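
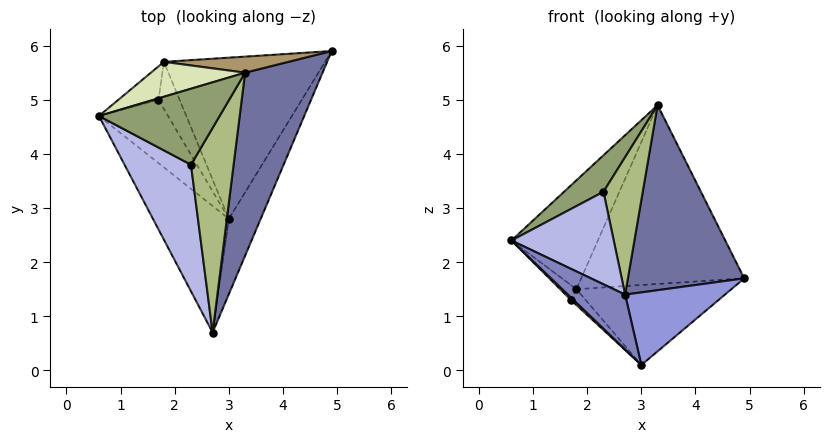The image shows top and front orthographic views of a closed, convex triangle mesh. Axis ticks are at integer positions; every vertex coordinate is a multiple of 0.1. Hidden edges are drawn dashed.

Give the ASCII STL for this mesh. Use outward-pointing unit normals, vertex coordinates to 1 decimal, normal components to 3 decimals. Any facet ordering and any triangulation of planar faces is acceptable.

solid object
 facet normal 0.846 -0.379 0.375
  outer loop
   vertex 3.3 5.5 4.9
   vertex 2.7 0.7 1.4
   vertex 4.9 5.9 1.7
  endloop
 endfacet
 facet normal -0.767 -0.255 -0.589
  outer loop
   vertex 3.0 2.8 0.1
   vertex 2.7 0.7 1.4
   vertex 0.6 4.7 2.4
  endloop
 endfacet
 facet normal 0.867 -0.346 -0.359
  outer loop
   vertex 3.0 2.8 0.1
   vertex 4.9 5.9 1.7
   vertex 2.7 0.7 1.4
  endloop
 endfacet
 facet normal -0.595 -0.474 0.649
  outer loop
   vertex 2.3 3.8 3.3
   vertex 0.6 4.7 2.4
   vertex 2.7 0.7 1.4
  endloop
 endfacet
 facet normal -0.577 -0.354 0.736
  outer loop
   vertex 2.3 3.8 3.3
   vertex 3.3 5.5 4.9
   vertex 0.6 4.7 2.4
  endloop
 endfacet
 facet normal -0.355 -0.521 0.776
  outer loop
   vertex 2.3 3.8 3.3
   vertex 2.7 0.7 1.4
   vertex 3.3 5.5 4.9
  endloop
 endfacet
 facet normal 0.029 0.444 -0.895
  outer loop
   vertex 1.8 5.7 1.5
   vertex 4.9 5.9 1.7
   vertex 3.0 2.8 0.1
  endloop
 endfacet
 facet normal -0.492 0.829 0.266
  outer loop
   vertex 1.8 5.7 1.5
   vertex 0.6 4.7 2.4
   vertex 3.3 5.5 4.9
  endloop
 endfacet
 facet normal -0.070 0.994 0.089
  outer loop
   vertex 1.8 5.7 1.5
   vertex 3.3 5.5 4.9
   vertex 4.9 5.9 1.7
  endloop
 endfacet
 facet normal -0.703 -0.028 -0.711
  outer loop
   vertex 1.7 5.0 1.3
   vertex 3.0 2.8 0.1
   vertex 0.6 4.7 2.4
  endloop
 endfacet
 facet normal -0.716 0.285 -0.638
  outer loop
   vertex 1.7 5.0 1.3
   vertex 0.6 4.7 2.4
   vertex 1.8 5.7 1.5
  endloop
 endfacet
 facet normal -0.318 0.302 -0.899
  outer loop
   vertex 1.7 5.0 1.3
   vertex 1.8 5.7 1.5
   vertex 3.0 2.8 0.1
  endloop
 endfacet
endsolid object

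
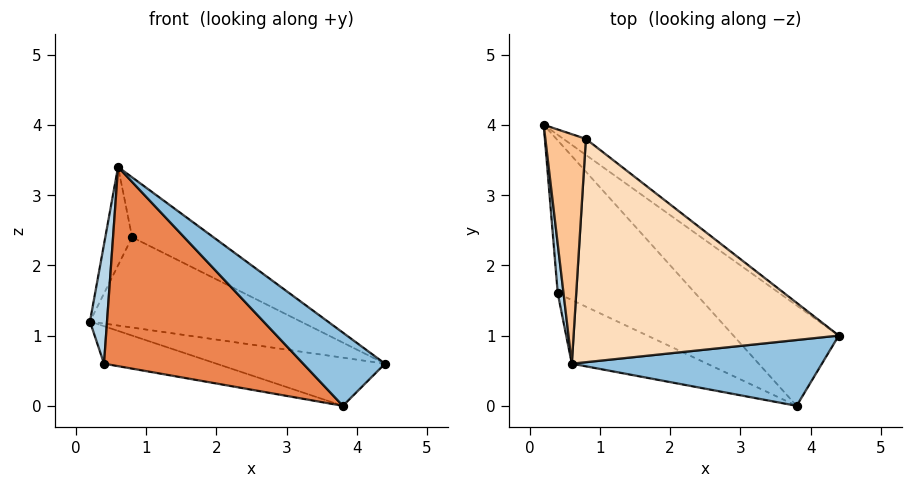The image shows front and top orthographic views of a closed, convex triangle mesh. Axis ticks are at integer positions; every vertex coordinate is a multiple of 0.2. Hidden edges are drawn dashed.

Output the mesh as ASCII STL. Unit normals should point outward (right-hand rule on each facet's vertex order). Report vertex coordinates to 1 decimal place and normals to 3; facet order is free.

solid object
 facet normal 0.177 0.426 -0.887
  outer loop
   vertex 3.8 0.0 0.0
   vertex 0.2 4.0 1.2
   vertex 4.4 1.0 0.6
  endloop
 endfacet
 facet normal 0.496 -0.646 0.581
  outer loop
   vertex 3.8 0.0 0.0
   vertex 4.4 1.0 0.6
   vertex 0.6 0.6 3.4
  endloop
 endfacet
 facet normal -0.995 -0.092 0.038
  outer loop
   vertex 0.4 1.6 0.6
   vertex 0.6 0.6 3.4
   vertex 0.2 4.0 1.2
  endloop
 endfacet
 facet normal -0.059 0.237 -0.970
  outer loop
   vertex 0.4 1.6 0.6
   vertex 0.2 4.0 1.2
   vertex 3.8 0.0 0.0
  endloop
 endfacet
 facet normal -0.449 -0.851 -0.272
  outer loop
   vertex 0.4 1.6 0.6
   vertex 3.8 0.0 0.0
   vertex 0.6 0.6 3.4
  endloop
 endfacet
 facet normal 0.561 0.815 -0.145
  outer loop
   vertex 0.8 3.8 2.4
   vertex 4.4 1.0 0.6
   vertex 0.2 4.0 1.2
  endloop
 endfacet
 facet normal -0.863 0.199 0.465
  outer loop
   vertex 0.8 3.8 2.4
   vertex 0.2 4.0 1.2
   vertex 0.6 0.6 3.4
  endloop
 endfacet
 facet normal 0.565 0.214 0.797
  outer loop
   vertex 0.8 3.8 2.4
   vertex 0.6 0.6 3.4
   vertex 4.4 1.0 0.6
  endloop
 endfacet
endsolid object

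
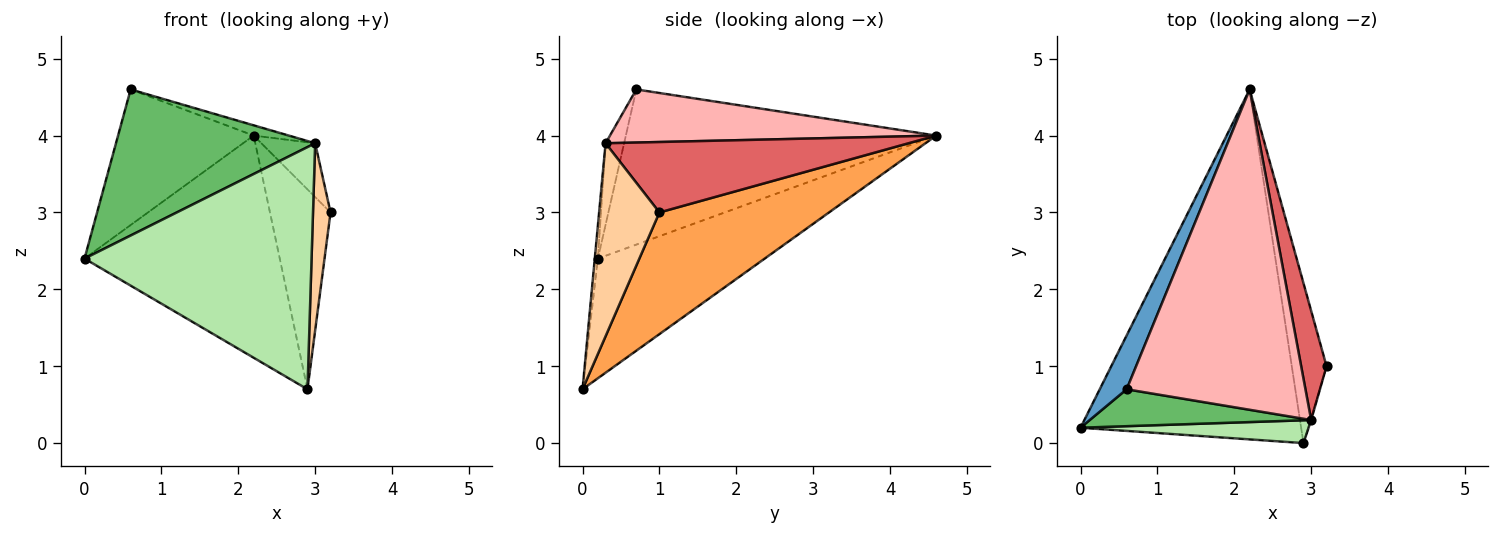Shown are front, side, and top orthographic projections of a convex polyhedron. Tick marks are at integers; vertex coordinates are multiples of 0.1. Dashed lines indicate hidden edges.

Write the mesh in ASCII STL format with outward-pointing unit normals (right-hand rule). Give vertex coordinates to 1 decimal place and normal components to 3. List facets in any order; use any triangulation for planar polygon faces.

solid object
 facet normal -0.905 0.395 0.157
  outer loop
   vertex 0.6 0.7 4.6
   vertex 2.2 4.6 4.0
   vertex 0.0 0.2 2.4
  endloop
 endfacet
 facet normal -0.416 0.487 -0.768
  outer loop
   vertex 2.9 0.0 0.7
   vertex 0.0 0.2 2.4
   vertex 2.2 4.6 4.0
  endloop
 endfacet
 facet normal 0.909 0.325 -0.260
  outer loop
   vertex 2.9 0.0 0.7
   vertex 2.2 4.6 4.0
   vertex 3.2 1.0 3.0
  endloop
 endfacet
 facet normal 0.960 -0.279 -0.004
  outer loop
   vertex 3.0 0.3 3.9
   vertex 2.9 0.0 0.7
   vertex 3.2 1.0 3.0
  endloop
 endfacet
 facet normal -0.090 -0.966 0.244
  outer loop
   vertex 3.0 0.3 3.9
   vertex 0.6 0.7 4.6
   vertex 0.0 0.2 2.4
  endloop
 endfacet
 facet normal -0.014 -0.996 0.094
  outer loop
   vertex 3.0 0.3 3.9
   vertex 0.0 0.2 2.4
   vertex 2.9 0.0 0.7
  endloop
 endfacet
 facet normal 0.928 0.165 0.334
  outer loop
   vertex 3.0 0.3 3.9
   vertex 3.2 1.0 3.0
   vertex 2.2 4.6 4.0
  endloop
 endfacet
 facet normal 0.285 0.031 0.958
  outer loop
   vertex 3.0 0.3 3.9
   vertex 2.2 4.6 4.0
   vertex 0.6 0.7 4.6
  endloop
 endfacet
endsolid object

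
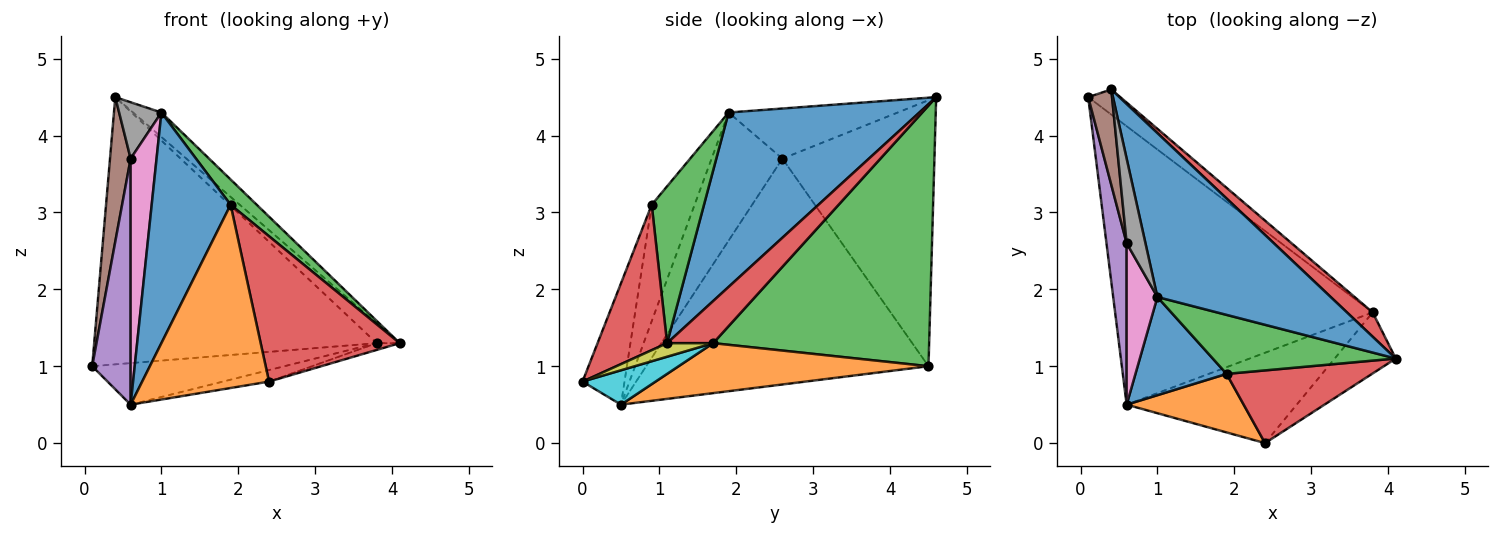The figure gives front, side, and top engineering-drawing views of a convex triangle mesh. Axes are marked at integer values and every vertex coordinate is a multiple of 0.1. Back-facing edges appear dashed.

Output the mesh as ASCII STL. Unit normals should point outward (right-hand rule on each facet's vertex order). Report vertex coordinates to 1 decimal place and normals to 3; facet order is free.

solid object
 facet normal 0.705 0.105 0.701
  outer loop
   vertex 1.0 1.9 4.3
   vertex 4.1 1.1 1.3
   vertex 0.4 4.6 4.5
  endloop
 endfacet
 facet normal 0.188 0.145 -0.971
  outer loop
   vertex 3.8 1.7 1.3
   vertex 0.6 0.5 0.5
   vertex 0.1 4.5 1.0
  endloop
 endfacet
 facet normal 0.606 0.792 -0.075
  outer loop
   vertex 3.8 1.7 1.3
   vertex 0.1 4.5 1.0
   vertex 0.4 4.6 4.5
  endloop
 endfacet
 facet normal 0.785 0.393 0.479
  outer loop
   vertex 3.8 1.7 1.3
   vertex 0.4 4.6 4.5
   vertex 4.1 1.1 1.3
  endloop
 endfacet
 facet normal -0.987 -0.134 0.088
  outer loop
   vertex 0.6 2.6 3.7
   vertex 0.1 4.5 1.0
   vertex 0.6 0.5 0.5
  endloop
 endfacet
 facet normal -0.987 -0.134 0.088
  outer loop
   vertex 0.6 2.6 3.7
   vertex 0.4 4.6 4.5
   vertex 0.1 4.5 1.0
  endloop
 endfacet
 facet normal -0.916 -0.335 0.220
  outer loop
   vertex 0.6 2.6 3.7
   vertex 0.6 0.5 0.5
   vertex 1.0 1.9 4.3
  endloop
 endfacet
 facet normal -0.912 -0.228 0.342
  outer loop
   vertex 0.6 2.6 3.7
   vertex 1.0 1.9 4.3
   vertex 0.4 4.6 4.5
  endloop
 endfacet
 facet normal 0.216 0.108 -0.970
  outer loop
   vertex 2.4 0.0 0.8
   vertex 3.8 1.7 1.3
   vertex 4.1 1.1 1.3
  endloop
 endfacet
 facet normal 0.197 0.124 -0.973
  outer loop
   vertex 2.4 0.0 0.8
   vertex 0.6 0.5 0.5
   vertex 3.8 1.7 1.3
  endloop
 endfacet
 facet normal -0.447 -0.823 0.350
  outer loop
   vertex 1.9 0.9 3.1
   vertex 1.0 1.9 4.3
   vertex 0.6 0.5 0.5
  endloop
 endfacet
 facet normal -0.301 -0.909 0.290
  outer loop
   vertex 1.9 0.9 3.1
   vertex 0.6 0.5 0.5
   vertex 2.4 0.0 0.8
  endloop
 endfacet
 facet normal 0.619 -0.309 0.722
  outer loop
   vertex 1.9 0.9 3.1
   vertex 4.1 1.1 1.3
   vertex 1.0 1.9 4.3
  endloop
 endfacet
 facet normal 0.408 -0.816 0.408
  outer loop
   vertex 1.9 0.9 3.1
   vertex 2.4 0.0 0.8
   vertex 4.1 1.1 1.3
  endloop
 endfacet
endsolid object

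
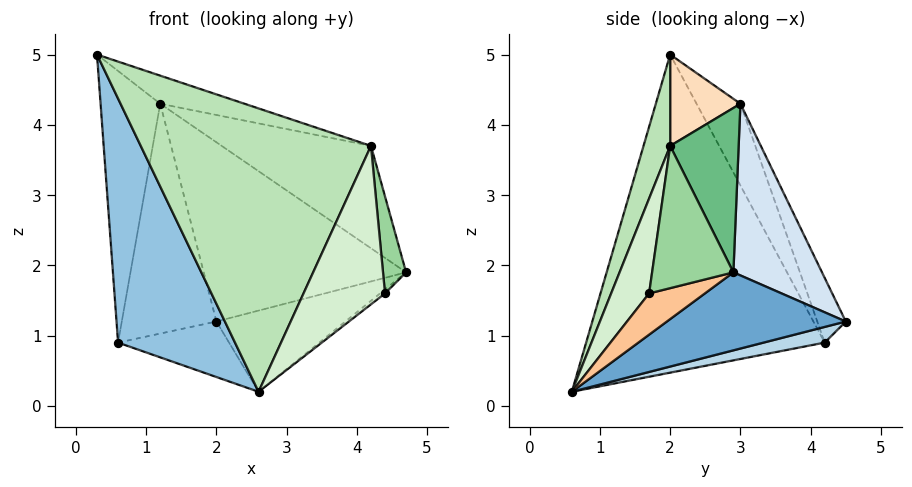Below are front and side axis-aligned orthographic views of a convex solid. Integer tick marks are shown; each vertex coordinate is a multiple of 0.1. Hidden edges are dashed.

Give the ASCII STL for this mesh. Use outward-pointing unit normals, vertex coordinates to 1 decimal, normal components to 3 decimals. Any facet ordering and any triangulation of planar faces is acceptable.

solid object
 facet normal 0.395 0.285 -0.873
  outer loop
   vertex 2.6 0.6 0.2
   vertex 2.0 4.5 1.2
   vertex 4.7 2.9 1.9
  endloop
 endfacet
 facet normal -0.860 -0.421 -0.289
  outer loop
   vertex 0.6 4.2 0.9
   vertex 2.6 0.6 0.2
   vertex 0.3 2.0 5.0
  endloop
 endfacet
 facet normal 0.147 0.267 -0.952
  outer loop
   vertex 0.6 4.2 0.9
   vertex 2.0 4.5 1.2
   vertex 2.6 0.6 0.2
  endloop
 endfacet
 facet normal 0.352 0.804 0.480
  outer loop
   vertex 1.2 3.0 4.3
   vertex 4.7 2.9 1.9
   vertex 2.0 4.5 1.2
  endloop
 endfacet
 facet normal -0.552 0.751 0.362
  outer loop
   vertex 1.2 3.0 4.3
   vertex 0.6 4.2 0.9
   vertex 0.3 2.0 5.0
  endloop
 endfacet
 facet normal -0.269 0.892 0.362
  outer loop
   vertex 1.2 3.0 4.3
   vertex 2.0 4.5 1.2
   vertex 0.6 4.2 0.9
  endloop
 endfacet
 facet normal 0.593 0.053 -0.804
  outer loop
   vertex 4.4 1.7 1.6
   vertex 2.6 0.6 0.2
   vertex 4.7 2.9 1.9
  endloop
 endfacet
 facet normal 0.296 0.355 0.887
  outer loop
   vertex 4.2 2.0 3.7
   vertex 1.2 3.0 4.3
   vertex 0.3 2.0 5.0
  endloop
 endfacet
 facet normal 0.362 0.790 0.495
  outer loop
   vertex 4.2 2.0 3.7
   vertex 4.7 2.9 1.9
   vertex 1.2 3.0 4.3
  endloop
 endfacet
 facet normal 0.954 -0.271 0.130
  outer loop
   vertex 4.2 2.0 3.7
   vertex 4.4 1.7 1.6
   vertex 4.7 2.9 1.9
  endloop
 endfacet
 facet normal 0.109 -0.939 0.326
  outer loop
   vertex 4.2 2.0 3.7
   vertex 0.3 2.0 5.0
   vertex 2.6 0.6 0.2
  endloop
 endfacet
 facet normal 0.416 -0.894 0.167
  outer loop
   vertex 4.2 2.0 3.7
   vertex 2.6 0.6 0.2
   vertex 4.4 1.7 1.6
  endloop
 endfacet
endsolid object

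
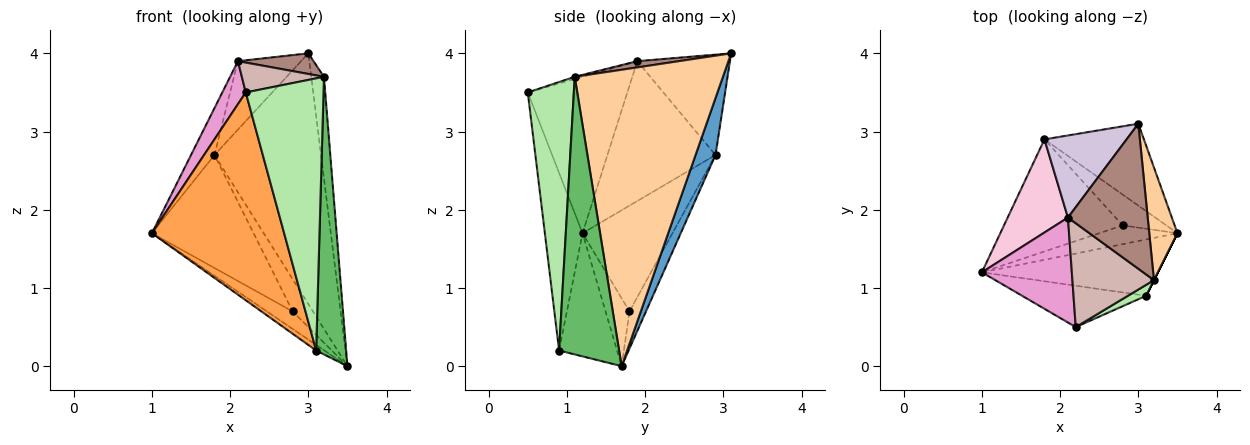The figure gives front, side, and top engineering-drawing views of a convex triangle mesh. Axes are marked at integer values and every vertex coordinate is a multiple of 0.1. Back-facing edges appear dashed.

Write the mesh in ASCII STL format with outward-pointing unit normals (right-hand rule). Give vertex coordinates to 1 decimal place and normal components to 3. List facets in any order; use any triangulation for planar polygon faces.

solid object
 facet normal 0.175 0.936 -0.306
  outer loop
   vertex 1.8 2.9 2.7
   vertex 3.0 3.1 4.0
   vertex 3.5 1.7 0.0
  endloop
 endfacet
 facet normal -0.572 0.082 -0.816
  outer loop
   vertex 3.1 0.9 0.2
   vertex 1.0 1.2 1.7
   vertex 3.5 1.7 0.0
  endloop
 endfacet
 facet normal -0.269 -0.945 -0.188
  outer loop
   vertex 3.1 0.9 0.2
   vertex 2.2 0.5 3.5
   vertex 1.0 1.2 1.7
  endloop
 endfacet
 facet normal 0.992 0.085 0.094
  outer loop
   vertex 3.2 1.1 3.7
   vertex 3.5 1.7 0.0
   vertex 3.0 3.1 4.0
  endloop
 endfacet
 facet normal 0.894 -0.447 0.000
  outer loop
   vertex 3.2 1.1 3.7
   vertex 3.1 0.9 0.2
   vertex 3.5 1.7 0.0
  endloop
 endfacet
 facet normal 0.509 -0.860 0.035
  outer loop
   vertex 3.2 1.1 3.7
   vertex 2.2 0.5 3.5
   vertex 3.1 0.9 0.2
  endloop
 endfacet
 facet normal -0.535 0.576 -0.618
  outer loop
   vertex 2.8 1.8 0.7
   vertex 3.5 1.7 0.0
   vertex 1.0 1.2 1.7
  endloop
 endfacet
 facet normal -0.532 0.601 -0.597
  outer loop
   vertex 2.8 1.8 0.7
   vertex 1.0 1.2 1.7
   vertex 1.8 2.9 2.7
  endloop
 endfacet
 facet normal -0.507 0.623 -0.596
  outer loop
   vertex 2.8 1.8 0.7
   vertex 1.8 2.9 2.7
   vertex 3.5 1.7 0.0
  endloop
 endfacet
 facet normal -0.684 0.467 0.560
  outer loop
   vertex 2.1 1.9 3.9
   vertex 3.0 3.1 4.0
   vertex 1.8 2.9 2.7
  endloop
 endfacet
 facet normal 0.077 -0.140 0.987
  outer loop
   vertex 2.1 1.9 3.9
   vertex 3.2 1.1 3.7
   vertex 3.0 3.1 4.0
  endloop
 endfacet
 facet normal -0.026 -0.276 0.961
  outer loop
   vertex 2.1 1.9 3.9
   vertex 2.2 0.5 3.5
   vertex 3.2 1.1 3.7
  endloop
 endfacet
 facet normal -0.849 -0.200 0.488
  outer loop
   vertex 2.1 1.9 3.9
   vertex 1.0 1.2 1.7
   vertex 2.2 0.5 3.5
  endloop
 endfacet
 facet normal -0.901 0.196 0.388
  outer loop
   vertex 2.1 1.9 3.9
   vertex 1.8 2.9 2.7
   vertex 1.0 1.2 1.7
  endloop
 endfacet
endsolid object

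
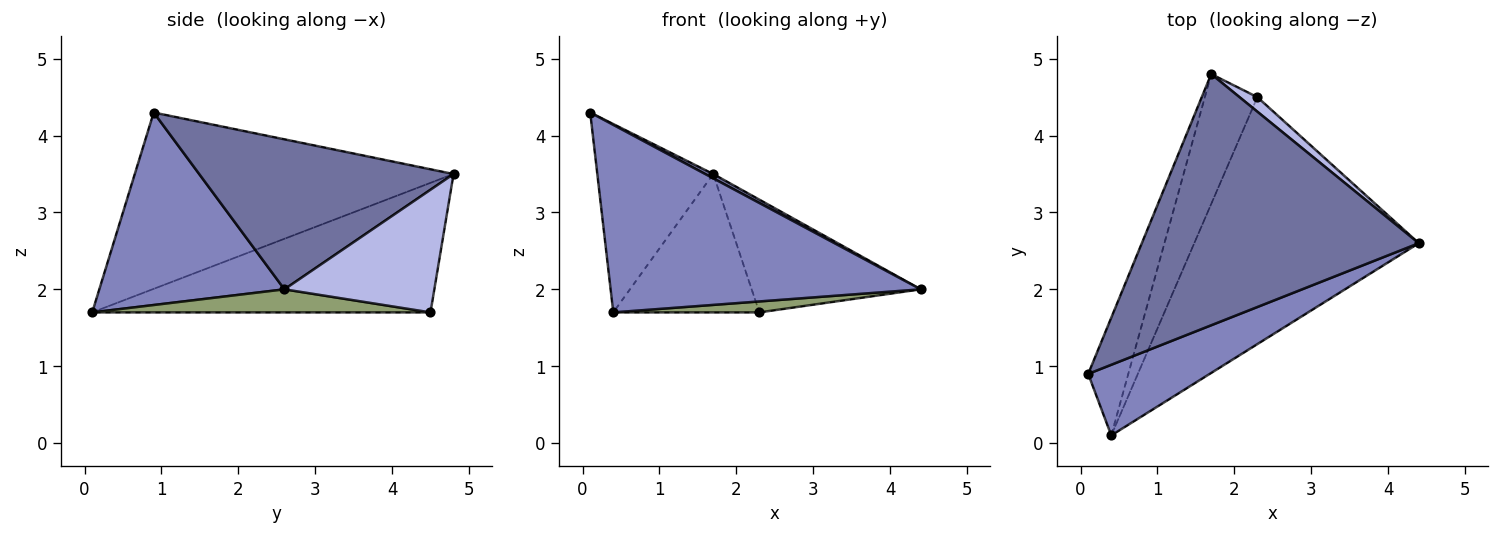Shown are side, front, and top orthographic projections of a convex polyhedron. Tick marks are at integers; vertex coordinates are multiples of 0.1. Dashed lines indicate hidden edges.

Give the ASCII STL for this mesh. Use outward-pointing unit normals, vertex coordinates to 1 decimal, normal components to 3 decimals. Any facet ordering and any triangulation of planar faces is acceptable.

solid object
 facet normal 0.476 -0.015 0.879
  outer loop
   vertex 1.7 4.8 3.5
   vertex 0.1 0.9 4.3
   vertex 4.4 2.6 2.0
  endloop
 endfacet
 facet normal 0.488 -0.817 0.308
  outer loop
   vertex 0.4 0.1 1.7
   vertex 4.4 2.6 2.0
   vertex 0.1 0.9 4.3
  endloop
 endfacet
 facet normal -0.919 0.334 -0.209
  outer loop
   vertex 0.4 0.1 1.7
   vertex 0.1 0.9 4.3
   vertex 1.7 4.8 3.5
  endloop
 endfacet
 facet normal 0.660 0.745 0.096
  outer loop
   vertex 2.3 4.5 1.7
   vertex 1.7 4.8 3.5
   vertex 4.4 2.6 2.0
  endloop
 endfacet
 facet normal 0.102 -0.044 -0.994
  outer loop
   vertex 2.3 4.5 1.7
   vertex 4.4 2.6 2.0
   vertex 0.4 0.1 1.7
  endloop
 endfacet
 facet normal -0.860 0.372 -0.349
  outer loop
   vertex 2.3 4.5 1.7
   vertex 0.4 0.1 1.7
   vertex 1.7 4.8 3.5
  endloop
 endfacet
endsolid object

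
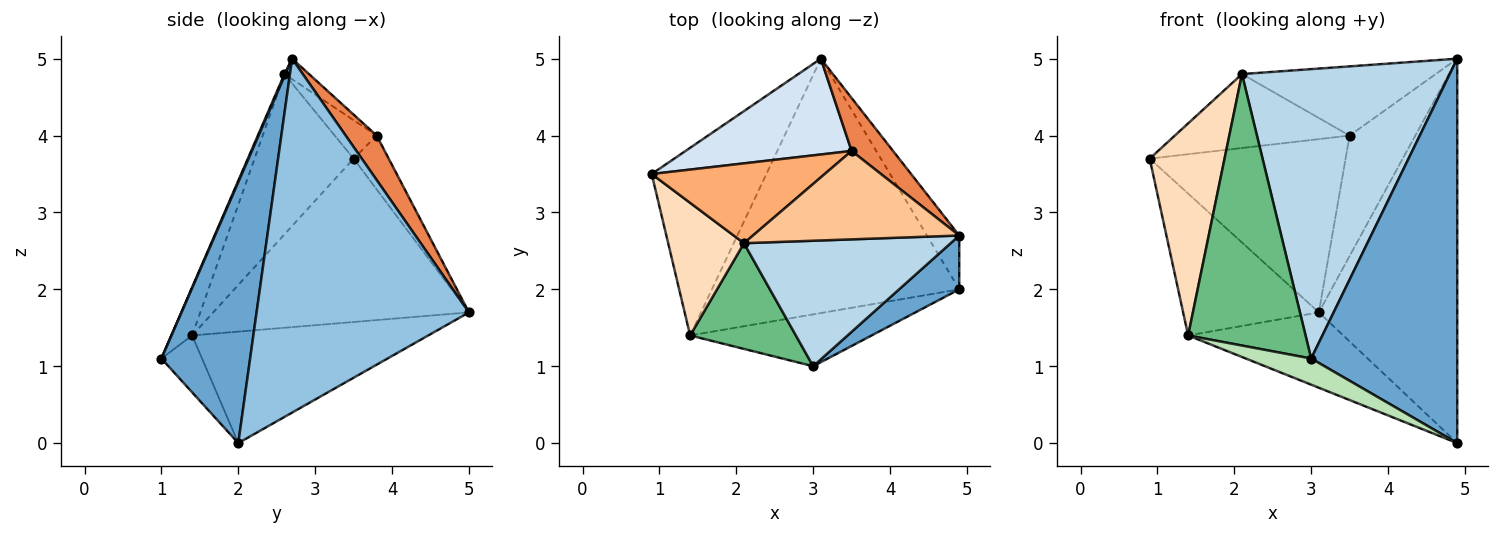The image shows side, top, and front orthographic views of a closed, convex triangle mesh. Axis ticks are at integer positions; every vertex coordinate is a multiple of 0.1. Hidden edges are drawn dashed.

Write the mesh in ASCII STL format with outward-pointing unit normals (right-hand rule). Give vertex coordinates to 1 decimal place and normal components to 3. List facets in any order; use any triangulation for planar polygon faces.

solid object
 facet normal 0.515 -0.849 0.119
  outer loop
   vertex 4.9 2.0 0.0
   vertex 4.9 2.7 5.0
   vertex 3.0 1.0 1.1
  endloop
 endfacet
 facet normal 0.835 0.544 -0.076
  outer loop
   vertex 4.9 2.0 0.0
   vertex 3.1 5.0 1.7
   vertex 4.9 2.7 5.0
  endloop
 endfacet
 facet normal 0.004 -0.917 0.398
  outer loop
   vertex 2.1 2.6 4.8
   vertex 3.0 1.0 1.1
   vertex 4.9 2.7 5.0
  endloop
 endfacet
 facet normal -0.155 0.865 0.478
  outer loop
   vertex 3.5 3.8 4.0
   vertex 3.1 5.0 1.7
   vertex 0.9 3.5 3.7
  endloop
 endfacet
 facet normal 0.396 0.840 0.370
  outer loop
   vertex 3.5 3.8 4.0
   vertex 4.9 2.7 5.0
   vertex 3.1 5.0 1.7
  endloop
 endfacet
 facet normal -0.161 0.671 0.724
  outer loop
   vertex 3.5 3.8 4.0
   vertex 0.9 3.5 3.7
   vertex 2.1 2.6 4.8
  endloop
 endfacet
 facet normal -0.078 0.614 0.785
  outer loop
   vertex 3.5 3.8 4.0
   vertex 2.1 2.6 4.8
   vertex 4.9 2.7 5.0
  endloop
 endfacet
 facet normal -0.747 -0.564 0.353
  outer loop
   vertex 1.4 1.4 1.4
   vertex 2.1 2.6 4.8
   vertex 0.9 3.5 3.7
  endloop
 endfacet
 facet normal -0.163 -0.919 0.358
  outer loop
   vertex 1.4 1.4 1.4
   vertex 3.0 1.0 1.1
   vertex 2.1 2.6 4.8
  endloop
 endfacet
 facet normal -0.751 0.398 -0.527
  outer loop
   vertex 1.4 1.4 1.4
   vertex 0.9 3.5 3.7
   vertex 3.1 5.0 1.7
  endloop
 endfacet
 facet normal -0.270 -0.434 -0.860
  outer loop
   vertex 1.4 1.4 1.4
   vertex 4.9 2.0 0.0
   vertex 3.0 1.0 1.1
  endloop
 endfacet
 facet normal -0.397 0.261 -0.880
  outer loop
   vertex 1.4 1.4 1.4
   vertex 3.1 5.0 1.7
   vertex 4.9 2.0 0.0
  endloop
 endfacet
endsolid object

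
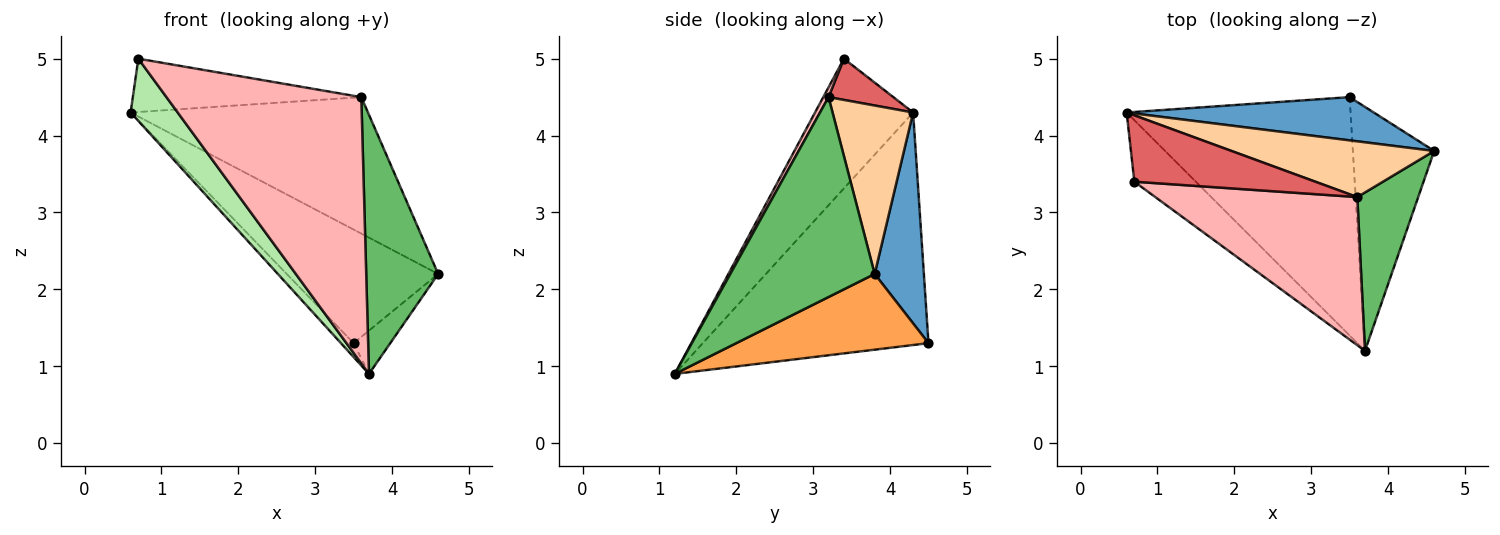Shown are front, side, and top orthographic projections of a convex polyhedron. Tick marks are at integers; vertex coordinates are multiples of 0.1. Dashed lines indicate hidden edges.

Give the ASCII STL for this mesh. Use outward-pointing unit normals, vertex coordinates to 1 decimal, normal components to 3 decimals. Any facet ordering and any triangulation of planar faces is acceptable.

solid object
 facet normal 0.291 0.894 0.340
  outer loop
   vertex 3.5 4.5 1.3
   vertex 0.6 4.3 4.3
   vertex 4.6 3.8 2.2
  endloop
 endfacet
 facet normal -0.720 0.040 -0.693
  outer loop
   vertex 3.5 4.5 1.3
   vertex 3.7 1.2 0.9
   vertex 0.6 4.3 4.3
  endloop
 endfacet
 facet normal 0.676 0.129 -0.726
  outer loop
   vertex 3.5 4.5 1.3
   vertex 4.6 3.8 2.2
   vertex 3.7 1.2 0.9
  endloop
 endfacet
 facet normal 0.300 0.883 0.361
  outer loop
   vertex 3.6 3.2 4.5
   vertex 4.6 3.8 2.2
   vertex 0.6 4.3 4.3
  endloop
 endfacet
 facet normal 0.863 -0.430 0.263
  outer loop
   vertex 3.6 3.2 4.5
   vertex 3.7 1.2 0.9
   vertex 4.6 3.8 2.2
  endloop
 endfacet
 facet normal -0.829 -0.398 -0.393
  outer loop
   vertex 0.7 3.4 5.0
   vertex 0.6 4.3 4.3
   vertex 3.7 1.2 0.9
  endloop
 endfacet
 facet normal 0.175 0.617 0.768
  outer loop
   vertex 0.7 3.4 5.0
   vertex 3.6 3.2 4.5
   vertex 0.6 4.3 4.3
  endloop
 endfacet
 facet normal 0.024 -0.874 0.486
  outer loop
   vertex 0.7 3.4 5.0
   vertex 3.7 1.2 0.9
   vertex 3.6 3.2 4.5
  endloop
 endfacet
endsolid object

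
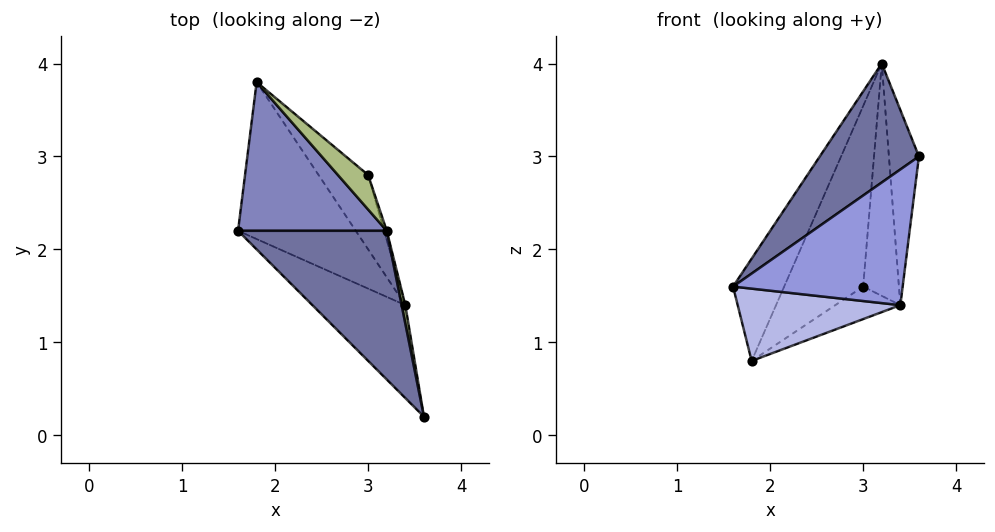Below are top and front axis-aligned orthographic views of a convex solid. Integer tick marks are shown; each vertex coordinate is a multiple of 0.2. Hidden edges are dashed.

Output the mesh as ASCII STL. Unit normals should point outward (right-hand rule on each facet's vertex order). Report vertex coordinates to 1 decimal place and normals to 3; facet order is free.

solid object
 facet normal -0.761 -0.406 0.507
  outer loop
   vertex 3.2 2.2 4.0
   vertex 1.6 2.2 1.6
   vertex 3.6 0.2 3.0
  endloop
 endfacet
 facet normal -0.777 0.356 0.518
  outer loop
   vertex 3.2 2.2 4.0
   vertex 1.8 3.8 0.8
   vertex 1.6 2.2 1.6
  endloop
 endfacet
 facet normal -0.395 -0.758 -0.519
  outer loop
   vertex 3.4 1.4 1.4
   vertex 3.6 0.2 3.0
   vertex 1.6 2.2 1.6
  endloop
 endfacet
 facet normal -0.276 -0.402 -0.873
  outer loop
   vertex 3.4 1.4 1.4
   vertex 1.6 2.2 1.6
   vertex 1.8 3.8 0.8
  endloop
 endfacet
 facet normal 0.982 0.187 0.018
  outer loop
   vertex 3.4 1.4 1.4
   vertex 3.2 2.2 4.0
   vertex 3.6 0.2 3.0
  endloop
 endfacet
 facet normal 0.570 0.807 0.154
  outer loop
   vertex 3.0 2.8 1.6
   vertex 1.8 3.8 0.8
   vertex 3.2 2.2 4.0
  endloop
 endfacet
 facet normal 0.687 0.291 -0.666
  outer loop
   vertex 3.0 2.8 1.6
   vertex 3.4 1.4 1.4
   vertex 1.8 3.8 0.8
  endloop
 endfacet
 facet normal 0.961 0.276 -0.011
  outer loop
   vertex 3.0 2.8 1.6
   vertex 3.2 2.2 4.0
   vertex 3.4 1.4 1.4
  endloop
 endfacet
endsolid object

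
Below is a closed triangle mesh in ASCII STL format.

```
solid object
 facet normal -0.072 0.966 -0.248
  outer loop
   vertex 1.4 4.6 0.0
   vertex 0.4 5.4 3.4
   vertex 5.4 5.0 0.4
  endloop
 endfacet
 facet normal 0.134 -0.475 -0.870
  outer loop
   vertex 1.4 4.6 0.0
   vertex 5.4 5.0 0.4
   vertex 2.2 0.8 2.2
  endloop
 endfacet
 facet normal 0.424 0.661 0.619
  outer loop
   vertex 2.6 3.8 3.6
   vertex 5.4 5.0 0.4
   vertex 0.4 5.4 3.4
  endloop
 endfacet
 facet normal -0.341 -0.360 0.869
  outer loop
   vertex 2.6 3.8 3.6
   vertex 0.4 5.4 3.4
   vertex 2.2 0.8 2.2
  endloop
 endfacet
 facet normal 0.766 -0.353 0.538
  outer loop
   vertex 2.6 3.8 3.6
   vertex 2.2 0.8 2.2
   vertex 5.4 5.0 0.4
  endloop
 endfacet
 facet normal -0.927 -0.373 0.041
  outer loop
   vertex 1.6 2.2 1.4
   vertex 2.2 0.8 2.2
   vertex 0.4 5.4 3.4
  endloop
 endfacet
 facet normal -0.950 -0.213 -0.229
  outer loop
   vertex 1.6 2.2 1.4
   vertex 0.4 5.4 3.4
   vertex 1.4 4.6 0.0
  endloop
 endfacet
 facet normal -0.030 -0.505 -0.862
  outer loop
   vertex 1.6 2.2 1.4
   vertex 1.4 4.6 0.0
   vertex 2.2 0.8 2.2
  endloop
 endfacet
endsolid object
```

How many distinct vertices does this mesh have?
6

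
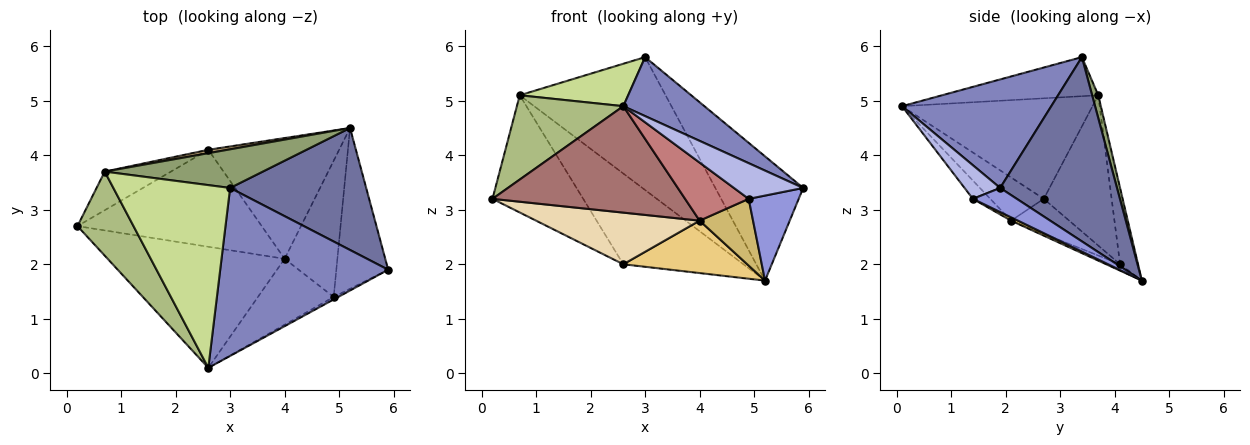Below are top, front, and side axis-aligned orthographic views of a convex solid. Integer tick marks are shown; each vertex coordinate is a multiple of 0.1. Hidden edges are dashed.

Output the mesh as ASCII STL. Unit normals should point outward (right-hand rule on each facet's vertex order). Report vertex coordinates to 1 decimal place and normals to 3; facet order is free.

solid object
 facet normal 0.688 0.518 0.508
  outer loop
   vertex 3.0 3.4 5.8
   vertex 5.9 1.9 3.4
   vertex 5.2 4.5 1.7
  endloop
 endfacet
 facet normal 0.520 -0.283 0.806
  outer loop
   vertex 2.6 0.1 4.9
   vertex 5.9 1.9 3.4
   vertex 3.0 3.4 5.8
  endloop
 endfacet
 facet normal 0.380 -0.432 -0.818
  outer loop
   vertex 4.9 1.4 3.2
   vertex 5.2 4.5 1.7
   vertex 5.9 1.9 3.4
  endloop
 endfacet
 facet normal 0.456 -0.888 -0.062
  outer loop
   vertex 4.9 1.4 3.2
   vertex 5.9 1.9 3.4
   vertex 2.6 0.1 4.9
  endloop
 endfacet
 facet normal 0.040 0.959 0.279
  outer loop
   vertex 0.7 3.7 5.1
   vertex 3.0 3.4 5.8
   vertex 5.2 4.5 1.7
  endloop
 endfacet
 facet normal -0.785 -0.439 0.437
  outer loop
   vertex 0.7 3.7 5.1
   vertex 0.2 2.7 3.2
   vertex 2.6 0.1 4.9
  endloop
 endfacet
 facet normal -0.310 -0.215 0.926
  outer loop
   vertex 0.7 3.7 5.1
   vertex 2.6 0.1 4.9
   vertex 3.0 3.4 5.8
  endloop
 endfacet
 facet normal -0.579 0.774 -0.255
  outer loop
   vertex 2.6 4.1 2.0
   vertex 0.2 2.7 3.2
   vertex 0.7 3.7 5.1
  endloop
 endfacet
 facet normal -0.148 0.988 0.037
  outer loop
   vertex 2.6 4.1 2.0
   vertex 0.7 3.7 5.1
   vertex 5.2 4.5 1.7
  endloop
 endfacet
 facet normal 0.057 -0.439 -0.897
  outer loop
   vertex 4.0 2.1 2.8
   vertex 5.2 4.5 1.7
   vertex 4.9 1.4 3.2
  endloop
 endfacet
 facet normal -0.045 -0.398 -0.916
  outer loop
   vertex 4.0 2.1 2.8
   vertex 2.6 4.1 2.0
   vertex 5.2 4.5 1.7
  endloop
 endfacet
 facet normal -0.165 -0.464 -0.871
  outer loop
   vertex 4.0 2.1 2.8
   vertex 0.2 2.7 3.2
   vertex 2.6 4.1 2.0
  endloop
 endfacet
 facet normal -0.180 -0.649 -0.739
  outer loop
   vertex 4.0 2.1 2.8
   vertex 2.6 0.1 4.9
   vertex 0.2 2.7 3.2
  endloop
 endfacet
 facet normal -0.178 -0.651 -0.738
  outer loop
   vertex 4.0 2.1 2.8
   vertex 4.9 1.4 3.2
   vertex 2.6 0.1 4.9
  endloop
 endfacet
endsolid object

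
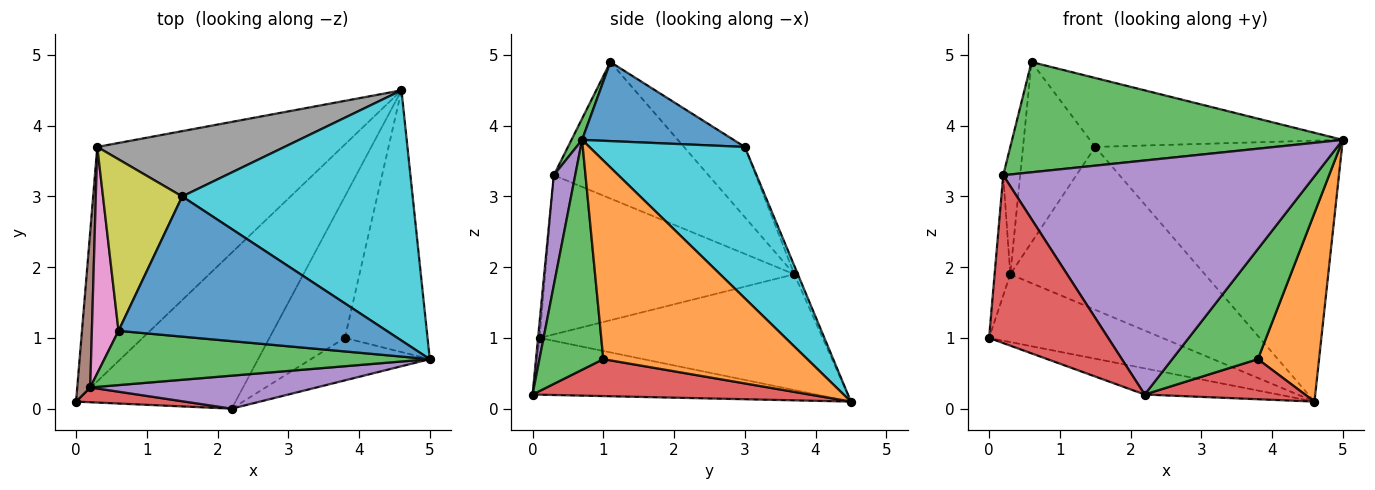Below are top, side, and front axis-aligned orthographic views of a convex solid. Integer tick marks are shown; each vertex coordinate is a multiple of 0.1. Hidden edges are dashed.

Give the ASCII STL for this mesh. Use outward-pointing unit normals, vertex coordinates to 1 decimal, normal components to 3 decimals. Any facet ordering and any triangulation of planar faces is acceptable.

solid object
 facet normal -0.413 0.253 -0.875
  outer loop
   vertex 0.3 3.7 1.9
   vertex 4.6 4.5 0.1
   vertex 0.0 0.1 1.0
  endloop
 endfacet
 facet normal -0.331 0.156 -0.931
  outer loop
   vertex 2.2 0.0 0.2
   vertex 0.0 0.1 1.0
   vertex 4.6 4.5 0.1
  endloop
 endfacet
 facet normal 0.029 -0.897 0.441
  outer loop
   vertex 0.2 0.3 3.3
   vertex 5.0 0.7 3.8
   vertex 0.6 1.1 4.9
  endloop
 endfacet
 facet normal -0.013 -0.996 0.088
  outer loop
   vertex 0.2 0.3 3.3
   vertex 0.0 0.1 1.0
   vertex 2.2 0.0 0.2
  endloop
 endfacet
 facet normal 0.068 -0.988 0.139
  outer loop
   vertex 0.2 0.3 3.3
   vertex 2.2 0.0 0.2
   vertex 5.0 0.7 3.8
  endloop
 endfacet
 facet normal -0.995 0.063 0.081
  outer loop
   vertex 0.2 0.3 3.3
   vertex 0.3 3.7 1.9
   vertex 0.0 0.1 1.0
  endloop
 endfacet
 facet normal -0.976 0.107 0.190
  outer loop
   vertex 0.2 0.3 3.3
   vertex 0.6 1.1 4.9
   vertex 0.3 3.7 1.9
  endloop
 endfacet
 facet normal -0.017 0.928 0.372
  outer loop
   vertex 1.5 3.0 3.7
   vertex 4.6 4.5 0.1
   vertex 0.3 3.7 1.9
  endloop
 endfacet
 facet normal -0.521 0.618 0.588
  outer loop
   vertex 1.5 3.0 3.7
   vertex 0.3 3.7 1.9
   vertex 0.6 1.1 4.9
  endloop
 endfacet
 facet normal 0.414 0.657 0.630
  outer loop
   vertex 1.5 3.0 3.7
   vertex 5.0 0.7 3.8
   vertex 4.6 4.5 0.1
  endloop
 endfacet
 facet normal 0.256 0.427 0.867
  outer loop
   vertex 1.5 3.0 3.7
   vertex 0.6 1.1 4.9
   vertex 5.0 0.7 3.8
  endloop
 endfacet
 facet normal 0.890 -0.267 -0.370
  outer loop
   vertex 3.8 1.0 0.7
   vertex 4.6 4.5 0.1
   vertex 5.0 0.7 3.8
  endloop
 endfacet
 facet normal 0.571 -0.766 -0.295
  outer loop
   vertex 3.8 1.0 0.7
   vertex 5.0 0.7 3.8
   vertex 2.2 0.0 0.2
  endloop
 endfacet
 facet normal 0.426 -0.247 -0.870
  outer loop
   vertex 3.8 1.0 0.7
   vertex 2.2 0.0 0.2
   vertex 4.6 4.5 0.1
  endloop
 endfacet
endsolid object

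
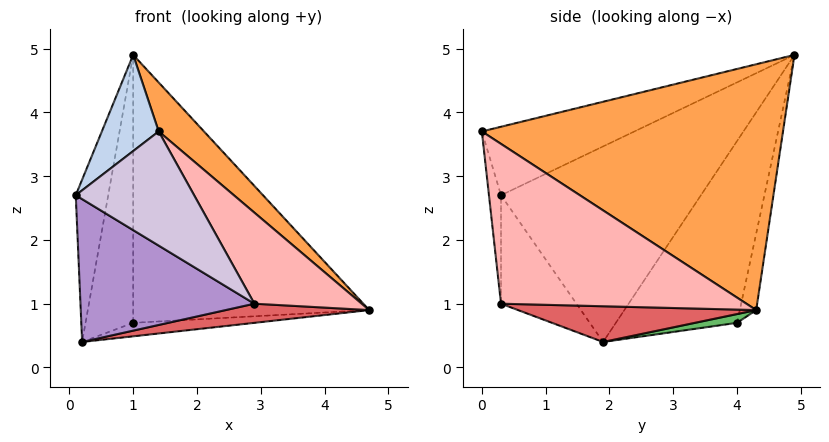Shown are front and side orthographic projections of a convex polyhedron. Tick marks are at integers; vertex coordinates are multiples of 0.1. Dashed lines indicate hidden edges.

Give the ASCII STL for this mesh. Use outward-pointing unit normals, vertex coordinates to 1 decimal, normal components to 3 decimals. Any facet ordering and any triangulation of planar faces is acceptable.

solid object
 facet normal -0.985 0.160 0.068
  outer loop
   vertex 0.2 1.9 0.4
   vertex 0.1 0.3 2.7
   vertex 1.0 4.9 4.9
  endloop
 endfacet
 facet normal -0.626 -0.233 0.744
  outer loop
   vertex 1.4 0.0 3.7
   vertex 1.0 4.9 4.9
   vertex 0.1 0.3 2.7
  endloop
 endfacet
 facet normal 0.722 -0.109 0.684
  outer loop
   vertex 1.4 0.0 3.7
   vertex 4.7 4.3 0.9
   vertex 1.0 4.9 4.9
  endloop
 endfacet
 facet normal -0.068 0.976 -0.209
  outer loop
   vertex 1.0 4.0 0.7
   vertex 1.0 4.9 4.9
   vertex 4.7 4.3 0.9
  endloop
 endfacet
 facet normal 0.043 0.125 -0.991
  outer loop
   vertex 1.0 4.0 0.7
   vertex 4.7 4.3 0.9
   vertex 0.2 1.9 0.4
  endloop
 endfacet
 facet normal -0.928 0.365 -0.078
  outer loop
   vertex 1.0 4.0 0.7
   vertex 0.2 1.9 0.4
   vertex 1.0 4.9 4.9
  endloop
 endfacet
 facet normal 0.161 -0.097 -0.982
  outer loop
   vertex 2.9 0.3 1.0
   vertex 0.2 1.9 0.4
   vertex 4.7 4.3 0.9
  endloop
 endfacet
 facet normal 0.831 -0.363 0.421
  outer loop
   vertex 2.9 0.3 1.0
   vertex 4.7 4.3 0.9
   vertex 1.4 0.0 3.7
  endloop
 endfacet
 facet normal -0.333 -0.767 -0.548
  outer loop
   vertex 2.9 0.3 1.0
   vertex 0.1 0.3 2.7
   vertex 0.2 1.9 0.4
  endloop
 endfacet
 facet normal -0.100 -0.981 -0.165
  outer loop
   vertex 2.9 0.3 1.0
   vertex 1.4 0.0 3.7
   vertex 0.1 0.3 2.7
  endloop
 endfacet
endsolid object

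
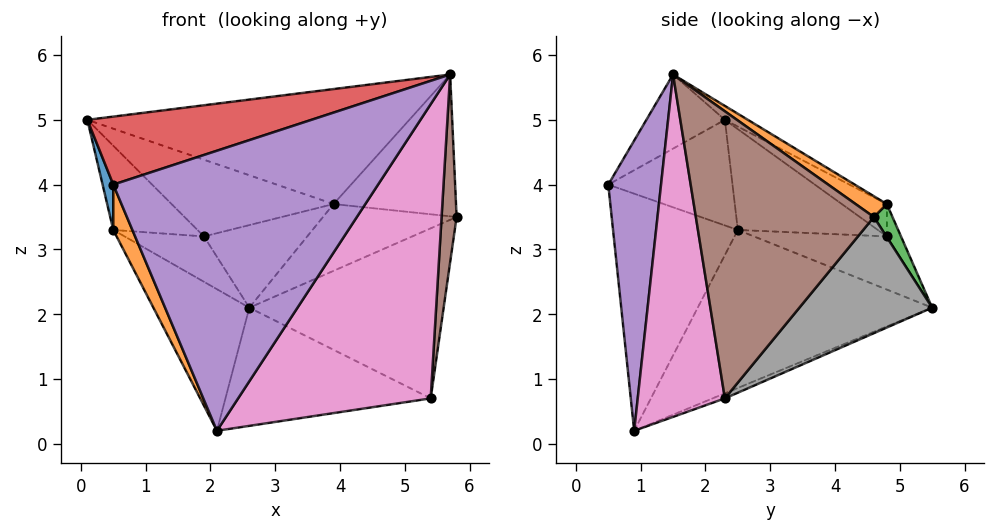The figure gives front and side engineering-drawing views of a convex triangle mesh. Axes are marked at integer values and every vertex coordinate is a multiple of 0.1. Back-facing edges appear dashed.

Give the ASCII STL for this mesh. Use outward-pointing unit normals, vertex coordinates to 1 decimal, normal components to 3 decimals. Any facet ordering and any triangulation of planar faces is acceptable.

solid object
 facet normal -0.036 0.504 0.863
  outer loop
   vertex 3.9 4.8 3.7
   vertex 0.1 2.3 5.0
   vertex 5.7 1.5 5.7
  endloop
 endfacet
 facet normal 0.145 0.570 0.809
  outer loop
   vertex 3.9 4.8 3.7
   vertex 5.7 1.5 5.7
   vertex 5.8 4.6 3.5
  endloop
 endfacet
 facet normal 0.131 0.943 0.306
  outer loop
   vertex 3.9 4.8 3.7
   vertex 5.8 4.6 3.5
   vertex 2.6 5.5 2.1
  endloop
 endfacet
 facet normal -0.178 -0.508 0.843
  outer loop
   vertex 0.5 0.5 4.0
   vertex 5.7 1.5 5.7
   vertex 0.1 2.3 5.0
  endloop
 endfacet
 facet normal 0.195 -0.980 -0.021
  outer loop
   vertex 0.5 0.5 4.0
   vertex 2.1 0.9 0.2
   vertex 5.7 1.5 5.7
  endloop
 endfacet
 facet normal 0.994 -0.084 -0.073
  outer loop
   vertex 5.4 2.3 0.7
   vertex 5.8 4.6 3.5
   vertex 5.7 1.5 5.7
  endloop
 endfacet
 facet normal 0.406 -0.898 -0.168
  outer loop
   vertex 5.4 2.3 0.7
   vertex 5.7 1.5 5.7
   vertex 2.1 0.9 0.2
  endloop
 endfacet
 facet normal 0.449 0.658 -0.604
  outer loop
   vertex 5.4 2.3 0.7
   vertex 2.6 5.5 2.1
   vertex 5.8 4.6 3.5
  endloop
 endfacet
 facet normal -0.023 0.384 -0.923
  outer loop
   vertex 5.4 2.3 0.7
   vertex 2.1 0.9 0.2
   vertex 2.6 5.5 2.1
  endloop
 endfacet
 facet normal -0.768 0.314 -0.558
  outer loop
   vertex 0.5 2.5 3.3
   vertex 2.6 5.5 2.1
   vertex 2.1 0.9 0.2
  endloop
 endfacet
 facet normal -0.968 -0.083 -0.238
  outer loop
   vertex 0.5 2.5 3.3
   vertex 0.5 0.5 4.0
   vertex 0.1 2.3 5.0
  endloop
 endfacet
 facet normal -0.907 -0.139 -0.397
  outer loop
   vertex 0.5 2.5 3.3
   vertex 2.1 0.9 0.2
   vertex 0.5 0.5 4.0
  endloop
 endfacet
 facet normal -0.183 0.658 0.731
  outer loop
   vertex 1.9 4.8 3.2
   vertex 0.1 2.3 5.0
   vertex 3.9 4.8 3.7
  endloop
 endfacet
 facet normal -0.119 0.870 0.478
  outer loop
   vertex 1.9 4.8 3.2
   vertex 3.9 4.8 3.7
   vertex 2.6 5.5 2.1
  endloop
 endfacet
 facet normal -0.849 0.510 -0.140
  outer loop
   vertex 1.9 4.8 3.2
   vertex 0.5 2.5 3.3
   vertex 0.1 2.3 5.0
  endloop
 endfacet
 facet normal -0.838 0.501 -0.215
  outer loop
   vertex 1.9 4.8 3.2
   vertex 2.6 5.5 2.1
   vertex 0.5 2.5 3.3
  endloop
 endfacet
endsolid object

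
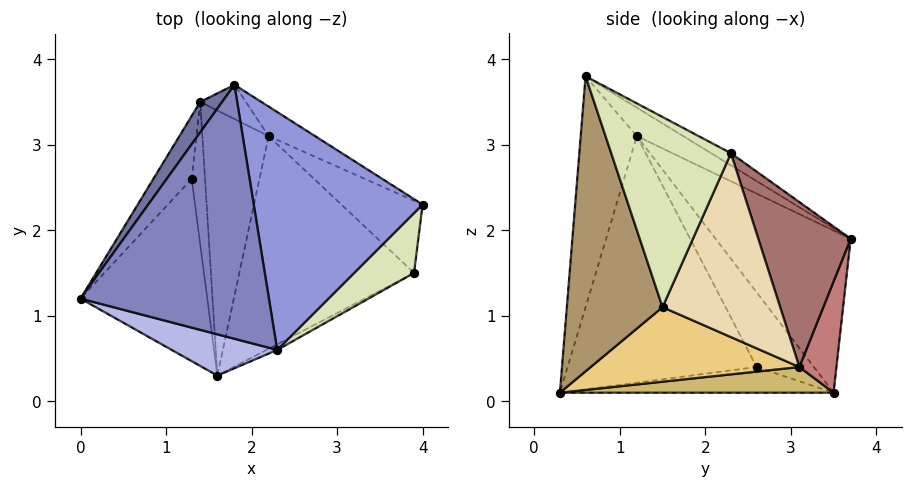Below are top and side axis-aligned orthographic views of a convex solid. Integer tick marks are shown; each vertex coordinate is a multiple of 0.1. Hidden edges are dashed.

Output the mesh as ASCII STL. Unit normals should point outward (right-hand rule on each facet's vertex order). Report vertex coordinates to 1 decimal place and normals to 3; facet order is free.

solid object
 facet normal -0.782 0.614 0.106
  outer loop
   vertex 1.4 3.5 0.1
   vertex 0.0 1.2 3.1
   vertex 1.8 3.7 1.9
  endloop
 endfacet
 facet normal -0.129 0.503 0.855
  outer loop
   vertex 2.3 0.6 3.8
   vertex 1.8 3.7 1.9
   vertex 0.0 1.2 3.1
  endloop
 endfacet
 facet normal -0.061 0.514 0.855
  outer loop
   vertex 2.3 0.6 3.8
   vertex 4.0 2.3 2.9
   vertex 1.8 3.7 1.9
  endloop
 endfacet
 facet normal -0.287 -0.949 0.131
  outer loop
   vertex 2.3 0.6 3.8
   vertex 0.0 1.2 3.1
   vertex 1.6 0.3 0.1
  endloop
 endfacet
 facet normal -0.888 -0.056 -0.457
  outer loop
   vertex 1.3 2.6 0.4
   vertex 1.6 0.3 0.1
   vertex 0.0 1.2 3.1
  endloop
 endfacet
 facet normal -0.889 -0.053 -0.455
  outer loop
   vertex 1.3 2.6 0.4
   vertex 0.0 1.2 3.1
   vertex 1.4 3.5 0.1
  endloop
 endfacet
 facet normal -0.886 -0.055 -0.461
  outer loop
   vertex 1.3 2.6 0.4
   vertex 1.4 3.5 0.1
   vertex 1.6 0.3 0.1
  endloop
 endfacet
 facet normal 0.747 -0.622 0.235
  outer loop
   vertex 3.9 1.5 1.1
   vertex 4.0 2.3 2.9
   vertex 2.3 0.6 3.8
  endloop
 endfacet
 facet normal 0.468 -0.883 -0.017
  outer loop
   vertex 3.9 1.5 1.1
   vertex 2.3 0.6 3.8
   vertex 1.6 0.3 0.1
  endloop
 endfacet
 facet normal 0.361 0.023 -0.932
  outer loop
   vertex 2.2 3.1 0.4
   vertex 1.6 0.3 0.1
   vertex 1.4 3.5 0.1
  endloop
 endfacet
 facet normal 0.392 0.014 -0.920
  outer loop
   vertex 2.2 3.1 0.4
   vertex 3.9 1.5 1.1
   vertex 1.6 0.3 0.1
  endloop
 endfacet
 facet normal 0.716 0.622 -0.316
  outer loop
   vertex 2.2 3.1 0.4
   vertex 4.0 2.3 2.9
   vertex 3.9 1.5 1.1
  endloop
 endfacet
 facet normal 0.582 0.797 -0.164
  outer loop
   vertex 2.2 3.1 0.4
   vertex 1.8 3.7 1.9
   vertex 4.0 2.3 2.9
  endloop
 endfacet
 facet normal 0.498 0.843 -0.204
  outer loop
   vertex 2.2 3.1 0.4
   vertex 1.4 3.5 0.1
   vertex 1.8 3.7 1.9
  endloop
 endfacet
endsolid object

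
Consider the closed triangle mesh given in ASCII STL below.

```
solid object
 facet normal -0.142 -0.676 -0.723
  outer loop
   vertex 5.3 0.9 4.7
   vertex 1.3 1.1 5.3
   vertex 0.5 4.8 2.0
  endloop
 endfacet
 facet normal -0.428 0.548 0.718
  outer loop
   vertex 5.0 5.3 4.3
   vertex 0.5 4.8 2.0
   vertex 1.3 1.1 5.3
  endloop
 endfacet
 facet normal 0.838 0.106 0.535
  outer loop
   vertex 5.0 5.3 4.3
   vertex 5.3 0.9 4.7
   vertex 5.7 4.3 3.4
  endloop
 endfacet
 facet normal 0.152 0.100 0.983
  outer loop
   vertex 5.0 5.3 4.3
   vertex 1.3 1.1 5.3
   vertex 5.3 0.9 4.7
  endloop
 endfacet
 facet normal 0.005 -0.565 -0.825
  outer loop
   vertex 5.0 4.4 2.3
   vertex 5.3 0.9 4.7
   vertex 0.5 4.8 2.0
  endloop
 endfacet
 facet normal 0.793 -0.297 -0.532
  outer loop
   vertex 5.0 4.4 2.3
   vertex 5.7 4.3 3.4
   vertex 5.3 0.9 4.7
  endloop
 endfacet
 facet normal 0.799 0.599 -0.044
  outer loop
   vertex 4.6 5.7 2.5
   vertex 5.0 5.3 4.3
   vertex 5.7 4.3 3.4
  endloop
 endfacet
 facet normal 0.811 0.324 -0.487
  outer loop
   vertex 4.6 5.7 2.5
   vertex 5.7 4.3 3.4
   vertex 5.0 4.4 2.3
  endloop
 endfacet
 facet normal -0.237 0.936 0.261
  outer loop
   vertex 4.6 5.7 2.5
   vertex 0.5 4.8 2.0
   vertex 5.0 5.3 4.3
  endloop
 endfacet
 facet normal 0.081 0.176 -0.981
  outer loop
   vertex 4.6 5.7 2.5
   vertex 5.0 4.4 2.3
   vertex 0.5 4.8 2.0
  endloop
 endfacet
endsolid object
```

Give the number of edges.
15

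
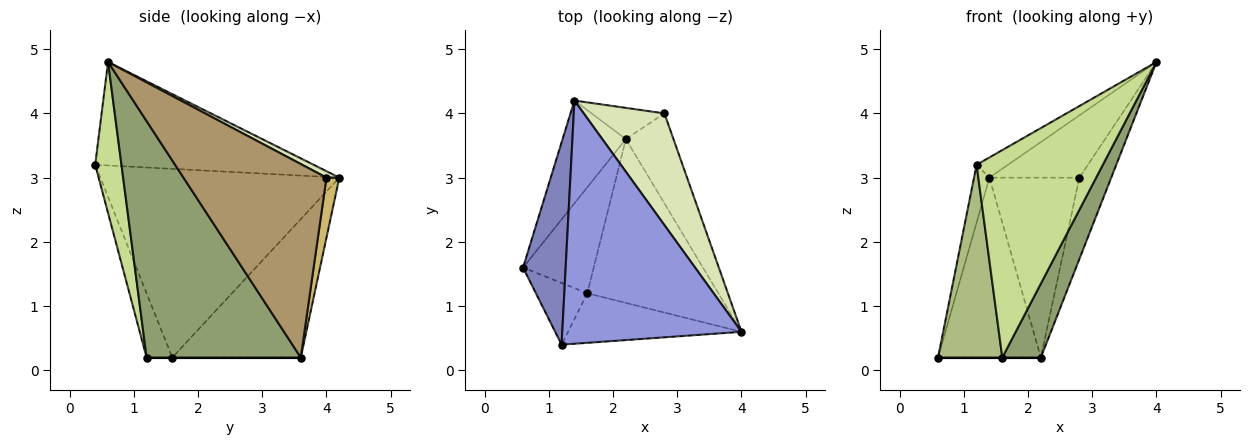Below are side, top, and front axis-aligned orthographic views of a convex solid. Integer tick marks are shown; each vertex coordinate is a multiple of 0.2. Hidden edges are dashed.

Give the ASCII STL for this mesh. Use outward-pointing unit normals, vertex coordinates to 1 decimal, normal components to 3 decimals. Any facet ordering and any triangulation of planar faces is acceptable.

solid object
 facet normal -0.735 0.588 -0.336
  outer loop
   vertex 2.2 3.6 0.2
   vertex 0.6 1.6 0.2
   vertex 1.4 4.2 3.0
  endloop
 endfacet
 facet normal -0.974 0.063 0.220
  outer loop
   vertex 1.2 0.4 3.2
   vertex 1.4 4.2 3.0
   vertex 0.6 1.6 0.2
  endloop
 endfacet
 facet normal -0.499 0.072 0.864
  outer loop
   vertex 1.2 0.4 3.2
   vertex 4.0 0.6 4.8
   vertex 1.4 4.2 3.0
  endloop
 endfacet
 facet normal 0.000 0.000 -1.000
  outer loop
   vertex 1.6 1.2 0.2
   vertex 0.6 1.6 0.2
   vertex 2.2 3.6 0.2
  endloop
 endfacet
 facet normal 0.854 -0.214 -0.474
  outer loop
   vertex 1.6 1.2 0.2
   vertex 2.2 3.6 0.2
   vertex 4.0 0.6 4.8
  endloop
 endfacet
 facet normal -0.356 -0.890 -0.285
  outer loop
   vertex 1.6 1.2 0.2
   vertex 1.2 0.4 3.2
   vertex 0.6 1.6 0.2
  endloop
 endfacet
 facet normal 0.198 -0.953 -0.228
  outer loop
   vertex 1.6 1.2 0.2
   vertex 4.0 0.6 4.8
   vertex 1.2 0.4 3.2
  endloop
 endfacet
 facet normal 0.069 0.486 0.871
  outer loop
   vertex 2.8 4.0 3.0
   vertex 1.4 4.2 3.0
   vertex 4.0 0.6 4.8
  endloop
 endfacet
 facet normal 0.949 0.211 -0.234
  outer loop
   vertex 2.8 4.0 3.0
   vertex 4.0 0.6 4.8
   vertex 2.2 3.6 0.2
  endloop
 endfacet
 facet normal 0.139 0.976 -0.169
  outer loop
   vertex 2.8 4.0 3.0
   vertex 2.2 3.6 0.2
   vertex 1.4 4.2 3.0
  endloop
 endfacet
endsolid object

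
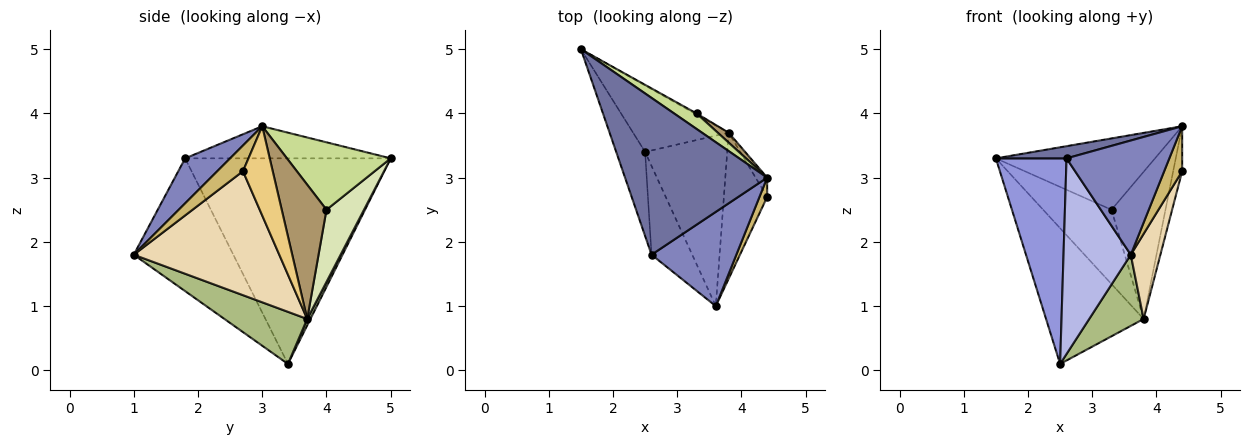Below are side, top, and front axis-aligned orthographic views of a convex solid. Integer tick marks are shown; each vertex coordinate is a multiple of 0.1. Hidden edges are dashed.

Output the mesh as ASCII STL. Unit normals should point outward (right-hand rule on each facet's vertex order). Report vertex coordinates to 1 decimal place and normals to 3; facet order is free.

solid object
 facet normal -0.220 -0.076 0.973
  outer loop
   vertex 2.6 1.8 3.3
   vertex 4.4 3.0 3.8
   vertex 1.5 5.0 3.3
  endloop
 endfacet
 facet normal 0.320 -0.731 0.603
  outer loop
   vertex 2.6 1.8 3.3
   vertex 3.6 1.0 1.8
   vertex 4.4 3.0 3.8
  endloop
 endfacet
 facet normal -0.937 -0.322 -0.132
  outer loop
   vertex 2.6 1.8 3.3
   vertex 1.5 5.0 3.3
   vertex 2.5 3.4 0.1
  endloop
 endfacet
 facet normal -0.803 -0.542 -0.246
  outer loop
   vertex 2.6 1.8 3.3
   vertex 2.5 3.4 0.1
   vertex 3.6 1.0 1.8
  endloop
 endfacet
 facet normal 0.030 0.898 -0.440
  outer loop
   vertex 3.8 3.7 0.8
   vertex 2.5 3.4 0.1
   vertex 1.5 5.0 3.3
  endloop
 endfacet
 facet normal 0.505 -0.332 -0.796
  outer loop
   vertex 3.8 3.7 0.8
   vertex 3.6 1.0 1.8
   vertex 2.5 3.4 0.1
  endloop
 endfacet
 facet normal 0.537 0.824 0.179
  outer loop
   vertex 3.3 4.0 2.5
   vertex 1.5 5.0 3.3
   vertex 4.4 3.0 3.8
  endloop
 endfacet
 facet normal 0.481 0.877 -0.013
  outer loop
   vertex 3.3 4.0 2.5
   vertex 3.8 3.7 0.8
   vertex 1.5 5.0 3.3
  endloop
 endfacet
 facet normal 0.638 0.769 0.052
  outer loop
   vertex 3.3 4.0 2.5
   vertex 4.4 3.0 3.8
   vertex 3.8 3.7 0.8
  endloop
 endfacet
 facet normal 0.796 -0.557 0.239
  outer loop
   vertex 4.4 2.7 3.1
   vertex 4.4 3.0 3.8
   vertex 3.6 1.0 1.8
  endloop
 endfacet
 facet normal 0.950 0.287 -0.123
  outer loop
   vertex 4.4 2.7 3.1
   vertex 3.8 3.7 0.8
   vertex 4.4 3.0 3.8
  endloop
 endfacet
 facet normal 0.927 -0.189 -0.324
  outer loop
   vertex 4.4 2.7 3.1
   vertex 3.6 1.0 1.8
   vertex 3.8 3.7 0.8
  endloop
 endfacet
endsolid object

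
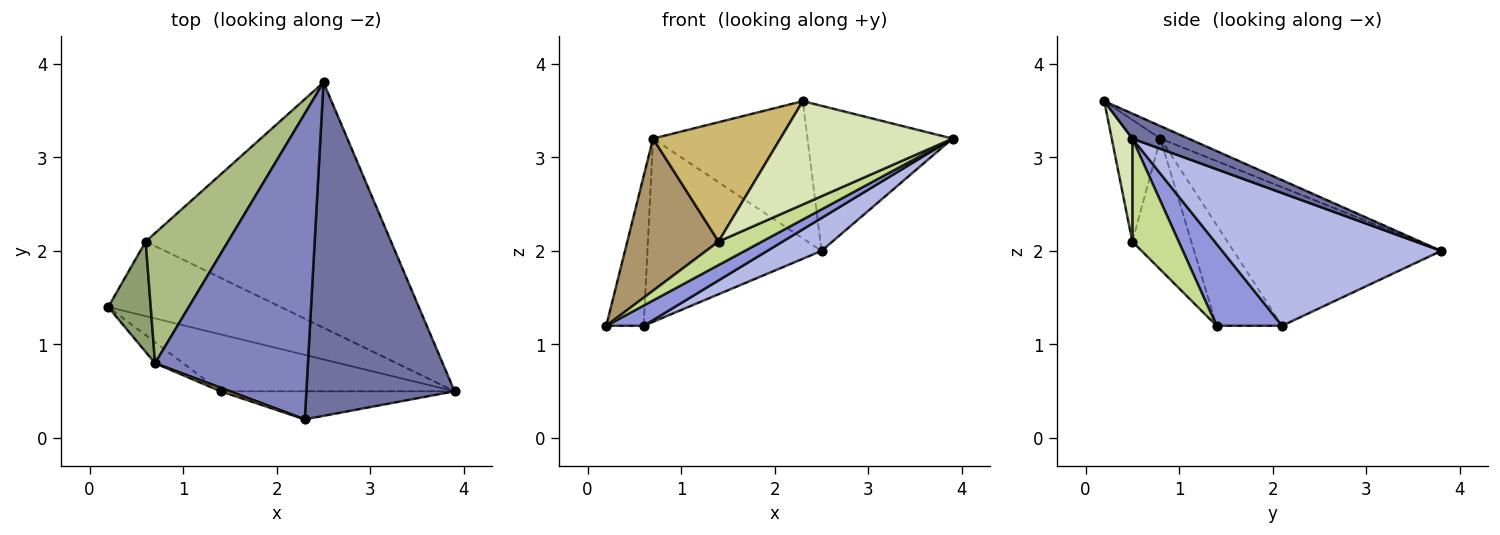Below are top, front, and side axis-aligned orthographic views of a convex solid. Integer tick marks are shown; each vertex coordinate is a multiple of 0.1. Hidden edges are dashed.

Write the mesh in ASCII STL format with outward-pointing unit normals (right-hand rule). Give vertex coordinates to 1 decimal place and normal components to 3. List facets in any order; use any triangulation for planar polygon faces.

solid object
 facet normal 0.153 0.394 0.906
  outer loop
   vertex 2.3 0.2 3.6
   vertex 3.9 0.5 3.2
   vertex 2.5 3.8 2.0
  endloop
 endfacet
 facet normal -0.074 0.408 0.910
  outer loop
   vertex 0.7 0.8 3.2
   vertex 2.3 0.2 3.6
   vertex 2.5 3.8 2.0
  endloop
 endfacet
 facet normal 0.416 -0.238 -0.877
  outer loop
   vertex 0.6 2.1 1.2
   vertex 3.9 0.5 3.2
   vertex 0.2 1.4 1.2
  endloop
 endfacet
 facet normal 0.473 -0.117 -0.873
  outer loop
   vertex 0.6 2.1 1.2
   vertex 2.5 3.8 2.0
   vertex 3.9 0.5 3.2
  endloop
 endfacet
 facet normal -0.815 0.466 0.344
  outer loop
   vertex 0.6 2.1 1.2
   vertex 0.2 1.4 1.2
   vertex 0.7 0.8 3.2
  endloop
 endfacet
 facet normal -0.697 0.584 0.415
  outer loop
   vertex 0.6 2.1 1.2
   vertex 0.7 0.8 3.2
   vertex 2.5 3.8 2.0
  endloop
 endfacet
 facet normal 0.377 -0.354 -0.856
  outer loop
   vertex 1.4 0.5 2.1
   vertex 0.2 1.4 1.2
   vertex 3.9 0.5 3.2
  endloop
 endfacet
 facet normal 0.115 -0.959 -0.261
  outer loop
   vertex 1.4 0.5 2.1
   vertex 3.9 0.5 3.2
   vertex 2.3 0.2 3.6
  endloop
 endfacet
 facet normal -0.539 -0.834 -0.116
  outer loop
   vertex 1.4 0.5 2.1
   vertex 0.7 0.8 3.2
   vertex 0.2 1.4 1.2
  endloop
 endfacet
 facet normal -0.357 -0.934 0.027
  outer loop
   vertex 1.4 0.5 2.1
   vertex 2.3 0.2 3.6
   vertex 0.7 0.8 3.2
  endloop
 endfacet
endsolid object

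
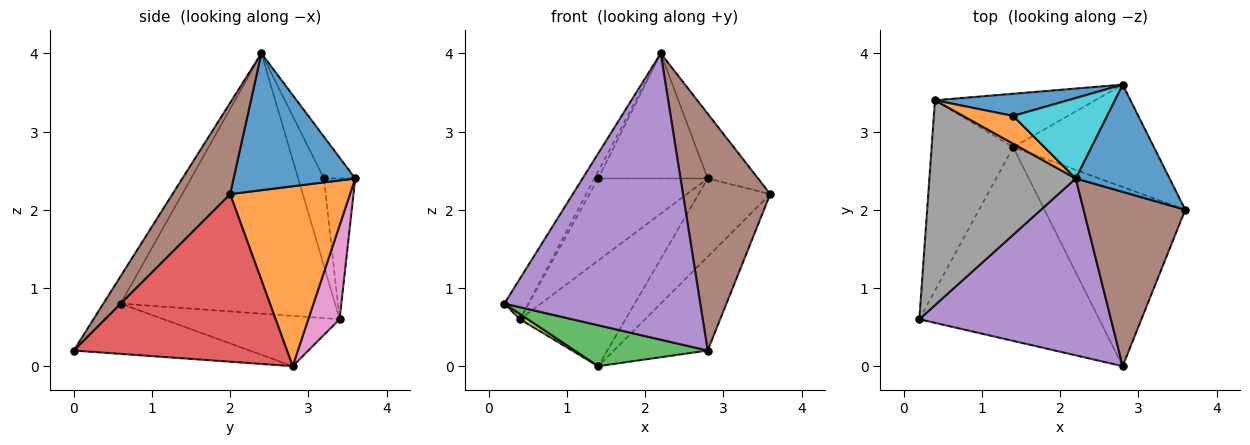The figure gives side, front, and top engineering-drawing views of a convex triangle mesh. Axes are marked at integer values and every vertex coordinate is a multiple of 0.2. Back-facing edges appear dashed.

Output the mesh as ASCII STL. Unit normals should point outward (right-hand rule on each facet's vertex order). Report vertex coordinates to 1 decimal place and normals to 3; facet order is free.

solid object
 facet normal 0.780 0.323 0.535
  outer loop
   vertex 2.2 2.4 4.0
   vertex 3.6 2.0 2.2
   vertex 2.8 3.6 2.4
  endloop
 endfacet
 facet normal 0.712 0.426 -0.558
  outer loop
   vertex 1.4 2.8 0.0
   vertex 2.8 3.6 2.4
   vertex 3.6 2.0 2.2
  endloop
 endfacet
 facet normal -0.264 -0.199 -0.944
  outer loop
   vertex 2.8 0.0 0.2
   vertex 0.2 0.6 0.8
   vertex 1.4 2.8 0.0
  endloop
 endfacet
 facet normal 0.726 0.319 -0.610
  outer loop
   vertex 2.8 0.0 0.2
   vertex 1.4 2.8 0.0
   vertex 3.6 2.0 2.2
  endloop
 endfacet
 facet normal -0.075 -0.848 0.524
  outer loop
   vertex 2.8 0.0 0.2
   vertex 2.2 2.4 4.0
   vertex 0.2 0.6 0.8
  endloop
 endfacet
 facet normal 0.470 -0.711 0.523
  outer loop
   vertex 2.8 0.0 0.2
   vertex 3.6 2.0 2.2
   vertex 2.2 2.4 4.0
  endloop
 endfacet
 facet normal 0.256 0.863 -0.437
  outer loop
   vertex 0.4 3.4 0.6
   vertex 2.8 3.6 2.4
   vertex 1.4 2.8 0.0
  endloop
 endfacet
 facet normal -0.868 0.097 0.488
  outer loop
   vertex 0.4 3.4 0.6
   vertex 0.2 0.6 0.8
   vertex 2.2 2.4 4.0
  endloop
 endfacet
 facet normal -0.525 -0.023 -0.851
  outer loop
   vertex 0.4 3.4 0.6
   vertex 1.4 2.8 0.0
   vertex 0.2 0.6 0.8
  endloop
 endfacet
 facet normal -0.234 0.818 0.526
  outer loop
   vertex 1.4 3.2 2.4
   vertex 2.2 2.4 4.0
   vertex 2.8 3.6 2.4
  endloop
 endfacet
 facet normal -0.266 0.931 0.251
  outer loop
   vertex 1.4 3.2 2.4
   vertex 2.8 3.6 2.4
   vertex 0.4 3.4 0.6
  endloop
 endfacet
 facet normal -0.862 0.123 0.492
  outer loop
   vertex 1.4 3.2 2.4
   vertex 0.4 3.4 0.6
   vertex 2.2 2.4 4.0
  endloop
 endfacet
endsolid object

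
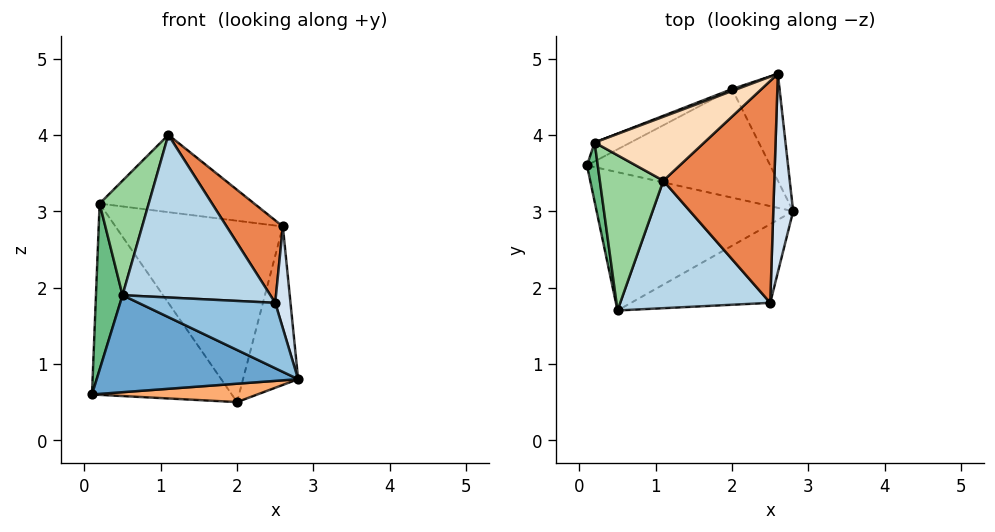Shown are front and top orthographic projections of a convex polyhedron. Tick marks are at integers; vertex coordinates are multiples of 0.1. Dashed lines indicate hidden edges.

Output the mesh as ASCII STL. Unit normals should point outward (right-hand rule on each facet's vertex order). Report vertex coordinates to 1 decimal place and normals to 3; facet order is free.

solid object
 facet normal -0.067 -0.573 -0.817
  outer loop
   vertex 0.5 1.7 1.9
   vertex 0.1 3.6 0.6
   vertex 2.8 3.0 0.8
  endloop
 endfacet
 facet normal -0.006 -0.639 -0.769
  outer loop
   vertex 2.5 1.8 1.8
   vertex 0.5 1.7 1.9
   vertex 2.8 3.0 0.8
  endloop
 endfacet
 facet normal 0.070 -0.785 0.615
  outer loop
   vertex 2.5 1.8 1.8
   vertex 1.1 3.4 4.0
   vertex 0.5 1.7 1.9
  endloop
 endfacet
 facet normal 0.979 -0.093 0.182
  outer loop
   vertex 2.5 1.8 1.8
   vertex 2.8 3.0 0.8
   vertex 2.6 4.8 2.8
  endloop
 endfacet
 facet normal 0.732 -0.237 0.638
  outer loop
   vertex 2.5 1.8 1.8
   vertex 2.6 4.8 2.8
   vertex 1.1 3.4 4.0
  endloop
 endfacet
 facet normal 0.036 -0.167 -0.985
  outer loop
   vertex 2.0 4.6 0.5
   vertex 2.8 3.0 0.8
   vertex 0.1 3.6 0.6
  endloop
 endfacet
 facet normal 0.882 0.391 -0.264
  outer loop
   vertex 2.0 4.6 0.5
   vertex 2.6 4.8 2.8
   vertex 2.8 3.0 0.8
  endloop
 endfacet
 facet normal -0.205 0.754 0.624
  outer loop
   vertex 0.2 3.9 3.1
   vertex 1.1 3.4 4.0
   vertex 2.6 4.8 2.8
  endloop
 endfacet
 facet normal -0.984 -0.167 0.059
  outer loop
   vertex 0.2 3.9 3.1
   vertex 0.1 3.6 0.6
   vertex 0.5 1.7 1.9
  endloop
 endfacet
 facet normal -0.750 -0.393 0.532
  outer loop
   vertex 0.2 3.9 3.1
   vertex 0.5 1.7 1.9
   vertex 1.1 3.4 4.0
  endloop
 endfacet
 facet normal -0.468 0.880 -0.087
  outer loop
   vertex 0.2 3.9 3.1
   vertex 2.0 4.6 0.5
   vertex 0.1 3.6 0.6
  endloop
 endfacet
 facet normal -0.350 0.937 0.010
  outer loop
   vertex 0.2 3.9 3.1
   vertex 2.6 4.8 2.8
   vertex 2.0 4.6 0.5
  endloop
 endfacet
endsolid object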